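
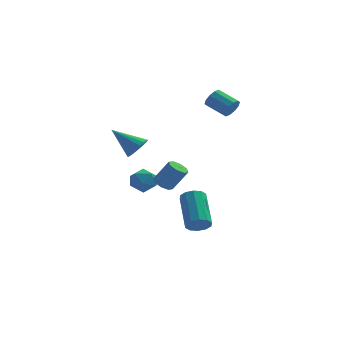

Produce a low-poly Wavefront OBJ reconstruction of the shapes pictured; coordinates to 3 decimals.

v -2.524 -2.346 1.936
v -2.206 -2.675 2.452
v -3.796 -1.994 2.944
v -2.104 -2.387 2.481
v -2.084 -2.091 2.403
v -2.152 -1.845 2.231
v -2.294 -1.699 2.002
v -2.481 -1.68 1.759
v -2.677 -1.793 1.551
v -2.842 -2.016 1.42
v -2.945 -2.304 1.391
v -2.964 -2.6 1.47
v -2.897 -2.846 1.641
v -2.755 -2.993 1.871
v -2.568 -3.011 2.113
v -2.372 -2.898 2.321
v -2.782 1.672 -0.917
v -2.129 1.698 -1.377
v -3.331 0.842 -1.743
v -2.678 0.868 -2.203
v -2.647 0.518 -1.485
v -2.308 1.031 -0.975
v -3.152 1.509 -2.145
v -2.813 2.022 -1.635
v -2.358 1.598 -2.136
v -2.046 0.986 -1.729
v -3.414 1.554 -1.391
v -3.102 0.942 -0.984
v 1.44 2.988 2.831
v 1.8 3.336 3.163
v 0.8 3.859 3.7
v 0.44 3.512 3.369
v 1.725 3.516 2.847
v 0.725 4.039 3.385
v 1.541 3.495 2.526
v 0.541 4.018 3.063
v 1.319 3.28 2.321
v 0.319 3.803 2.859
v 1.143 2.954 2.311
v 0.143 3.477 2.849
v 1.08 2.641 2.5
v 0.08 3.164 3.037
v 1.155 2.461 2.815
v 0.155 2.984 3.353
v 1.339 2.482 3.137
v 0.339 3.005 3.674
v 1.561 2.697 3.341
v 0.561 3.22 3.879
v 1.737 3.023 3.351
v 0.737 3.546 3.889
v -1.241 -3.426 0.127
v -0.899 -3.07 -0.093
v -0.178 -3.078 1.013
v -0.519 -3.434 1.233
v -1.209 -2.887 0.111
v -0.488 -2.895 1.216
v -1.537 -3.02 0.324
v -0.816 -3.028 1.429
v -1.692 -3.39 0.422
v -0.97 -3.398 1.527
v -1.582 -3.782 0.347
v -0.861 -3.79 1.453
v -1.272 -3.965 0.144
v -0.551 -3.973 1.249
v -0.944 -3.832 -0.069
v -0.223 -3.84 1.036
v -0.79 -3.462 -0.167
v -0.068 -3.47 0.938
v 0.177 -0.898 -3.546
v 0.811 -0.869 -3.362
v 0.376 0.787 -2.13
v -0.257 0.758 -2.314
v 0.765 -0.635 -3.693
v 0.33 1.022 -2.46
v 0.495 -0.502 -3.968
v 0.06 1.155 -2.735
v 0.103 -0.52 -4.082
v -0.332 1.137 -2.849
v -0.26 -0.682 -3.991
v -0.695 0.974 -2.759
v -0.456 -0.927 -3.73
v -0.891 0.729 -2.498
v -0.41 -1.162 -3.4
v -0.845 0.495 -2.167
v -0.14 -1.295 -3.125
v -0.575 0.362 -1.892
v 0.252 -1.277 -3.011
v -0.183 0.38 -1.778
v 0.615 -1.114 -3.101
v 0.18 0.542 -1.869
f 2 1 4
f 2 4 3
f 4 1 5
f 4 5 3
f 5 1 6
f 5 6 3
f 6 1 7
f 6 7 3
f 7 1 8
f 7 8 3
f 8 1 9
f 8 9 3
f 9 1 10
f 9 10 3
f 10 1 11
f 10 11 3
f 11 1 12
f 11 12 3
f 12 1 13
f 12 13 3
f 13 1 14
f 13 14 3
f 14 1 15
f 14 15 3
f 15 1 16
f 15 16 3
f 16 1 2
f 16 2 3
f 17 28 22
f 17 22 18
f 17 18 24
f 17 24 27
f 17 27 28
f 18 22 26
f 22 28 21
f 28 27 19
f 27 24 23
f 24 18 25
f 20 26 21
f 20 21 19
f 20 19 23
f 20 23 25
f 20 25 26
f 21 26 22
f 19 21 28
f 23 19 27
f 25 23 24
f 26 25 18
f 30 29 33
f 30 33 31
f 31 33 34
f 31 34 32
f 33 29 35
f 33 35 34
f 34 35 36
f 34 36 32
f 35 29 37
f 35 37 36
f 36 37 38
f 36 38 32
f 37 29 39
f 37 39 38
f 38 39 40
f 38 40 32
f 39 29 41
f 39 41 40
f 40 41 42
f 40 42 32
f 41 29 43
f 41 43 42
f 42 43 44
f 42 44 32
f 43 29 45
f 43 45 44
f 44 45 46
f 44 46 32
f 45 29 47
f 45 47 46
f 46 47 48
f 46 48 32
f 47 29 49
f 47 49 48
f 48 49 50
f 48 50 32
f 49 29 30
f 49 30 50
f 50 30 31
f 50 31 32
f 52 51 55
f 52 55 53
f 53 55 56
f 53 56 54
f 55 51 57
f 55 57 56
f 56 57 58
f 56 58 54
f 57 51 59
f 57 59 58
f 58 59 60
f 58 60 54
f 59 51 61
f 59 61 60
f 60 61 62
f 60 62 54
f 61 51 63
f 61 63 62
f 62 63 64
f 62 64 54
f 63 51 65
f 63 65 64
f 64 65 66
f 64 66 54
f 65 51 67
f 65 67 66
f 66 67 68
f 66 68 54
f 67 51 52
f 67 52 68
f 68 52 53
f 68 53 54
f 70 69 73
f 70 73 71
f 71 73 74
f 71 74 72
f 73 69 75
f 73 75 74
f 74 75 76
f 74 76 72
f 75 69 77
f 75 77 76
f 76 77 78
f 76 78 72
f 77 69 79
f 77 79 78
f 78 79 80
f 78 80 72
f 79 69 81
f 79 81 80
f 80 81 82
f 80 82 72
f 81 69 83
f 81 83 82
f 82 83 84
f 82 84 72
f 83 69 85
f 83 85 84
f 84 85 86
f 84 86 72
f 85 69 87
f 85 87 86
f 86 87 88
f 86 88 72
f 87 69 89
f 87 89 88
f 88 89 90
f 88 90 72
f 89 69 70
f 89 70 90
f 90 70 71
f 90 71 72



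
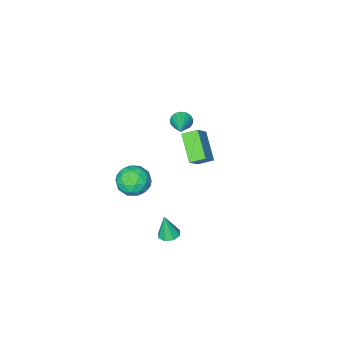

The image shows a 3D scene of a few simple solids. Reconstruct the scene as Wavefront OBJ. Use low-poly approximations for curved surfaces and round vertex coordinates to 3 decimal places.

v 1.726 3.565 -0.028
v 2.209 3.886 -0.031
v 1.874 3.355 1.328
v 1.845 4.128 0.046
v 1.411 4.04 0.08
v 1.162 3.674 0.05
v 1.243 3.244 -0.025
v 1.608 3.002 -0.102
v 2.041 3.09 -0.136
v 2.29 3.456 -0.106
v 0.741 -0.422 -0.402
v 1.452 -1.111 -0.539
v -0.372 -1.589 -0.301
v 0.339 -2.278 -0.438
v 0.311 -1.751 0.41
v 0.998 -1.029 0.348
v 0.082 -1.671 -1.188
v 0.769 -0.949 -1.25
v 1.044 -1.882 -1.024
v 1.185 -1.932 -0.037
v -0.105 -0.768 -0.803
v 0.036 -0.818 0.184
v 1.194 -0.664 -0.479
v -0.114 -2.036 -0.361
v -0.131 -1.726 0.138
v 0.287 -2.131 0.057
v 0.928 -0.616 0.042
v 1.345 -1.021 -0.038
v 0.675 -1.397 0.519
v -0.265 -1.679 -0.802
v 0.152 -2.084 -0.882
v 0.793 -0.569 -0.897
v 1.211 -0.974 -0.978
v 0.405 -1.303 -1.359
v 1.372 -1.522 -0.845
v 0.718 -2.209 -0.786
v 0.567 -1.851 -1.226
v 0.971 -1.427 -1.263
v 1.455 -1.551 -0.264
v 0.801 -2.238 -0.205
v 0.785 -1.928 0.293
v 1.189 -1.504 0.257
v 1.216 -2.005 -0.55
v 0.279 -0.462 -0.635
v -0.375 -1.149 -0.576
v -0.109 -1.196 -1.097
v 0.295 -0.772 -1.133
v 0.362 -0.491 -0.054
v -0.292 -1.178 0.005
v 0.109 -1.273 0.423
v 0.513 -0.849 0.386
v -0.136 -0.695 -0.29
v -4.374 -4.042 -0.166
v -3.967 -4.126 -0.64
v -3.366 -2.718 0.466
v -4.163 -3.924 -0.748
v -4.408 -3.75 -0.723
v -4.645 -3.643 -0.57
v -4.82 -3.627 -0.325
v -4.892 -3.706 -0.043
v -4.846 -3.863 0.21
v -4.691 -4.06 0.378
v -4.464 -4.253 0.421
v -4.216 -4.398 0.329
v -4.004 -4.462 0.124
v -3.877 -4.429 -0.147
v -3.863 -4.308 -0.423
v -3.661 -0.832 1.792
v -2.854 -0.46 2.7
v -3.162 0.567 0.775
v -2.355 0.939 1.683
v -3.005 -1.339 1.417
v -2.198 -0.967 2.325
v -2.506 0.06 0.4
v -1.699 0.432 1.308
f 2 1 4
f 2 4 3
f 4 1 5
f 4 5 3
f 5 1 6
f 5 6 3
f 6 1 7
f 6 7 3
f 7 1 8
f 7 8 3
f 8 1 9
f 8 9 3
f 9 1 10
f 9 10 3
f 10 1 2
f 10 2 3
f 11 48 27
f 48 22 51
f 27 51 16
f 48 51 27
f 11 27 23
f 27 16 28
f 23 28 12
f 27 28 23
f 11 23 32
f 23 12 33
f 32 33 18
f 23 33 32
f 11 32 44
f 32 18 47
f 44 47 21
f 32 47 44
f 11 44 48
f 44 21 52
f 48 52 22
f 44 52 48
f 12 28 39
f 28 16 42
f 39 42 20
f 28 42 39
f 16 51 29
f 51 22 50
f 29 50 15
f 51 50 29
f 22 52 49
f 52 21 45
f 49 45 13
f 52 45 49
f 21 47 46
f 47 18 34
f 46 34 17
f 47 34 46
f 18 33 38
f 33 12 35
f 38 35 19
f 33 35 38
f 14 40 26
f 40 20 41
f 26 41 15
f 40 41 26
f 14 26 24
f 26 15 25
f 24 25 13
f 26 25 24
f 14 24 31
f 24 13 30
f 31 30 17
f 24 30 31
f 14 31 36
f 31 17 37
f 36 37 19
f 31 37 36
f 14 36 40
f 36 19 43
f 40 43 20
f 36 43 40
f 15 41 29
f 41 20 42
f 29 42 16
f 41 42 29
f 13 25 49
f 25 15 50
f 49 50 22
f 25 50 49
f 17 30 46
f 30 13 45
f 46 45 21
f 30 45 46
f 19 37 38
f 37 17 34
f 38 34 18
f 37 34 38
f 20 43 39
f 43 19 35
f 39 35 12
f 43 35 39
f 54 53 56
f 54 56 55
f 56 53 57
f 56 57 55
f 57 53 58
f 57 58 55
f 58 53 59
f 58 59 55
f 59 53 60
f 59 60 55
f 60 53 61
f 60 61 55
f 61 53 62
f 61 62 55
f 62 53 63
f 62 63 55
f 63 53 64
f 63 64 55
f 64 53 65
f 64 65 55
f 65 53 66
f 65 66 55
f 66 53 67
f 66 67 55
f 67 53 54
f 67 54 55
f 69 71 68
f 72 69 68
f 68 71 70
f 70 72 68
f 69 75 71
f 73 69 72
f 73 75 69
f 71 75 70
f 74 72 70
f 70 75 74
f 74 73 72
f 75 73 74



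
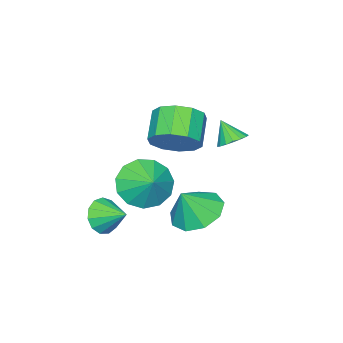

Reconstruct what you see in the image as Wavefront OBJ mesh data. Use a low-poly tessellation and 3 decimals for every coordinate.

v -3.633 0.544 -0.196
v -3.2 0.893 0.079
v -3.687 -0.044 0.636
v -3.455 1.024 0.154
v -3.751 1.044 0.149
v -4.02 0.951 0.065
v -4.2 0.764 -0.078
v -4.25 0.526 -0.249
v -4.159 0.293 -0.408
v -3.947 0.117 -0.518
v -3.663 0.038 -0.554
v -3.372 0.076 -0.509
v -3.141 0.221 -0.392
v -3.022 0.439 -0.23
v -3.044 0.682 -0.06
v -1.34 -0.265 0.484
v -0.645 -0.577 1.084
v -1.585 -1.108 1.896
v -2.28 -0.795 1.296
v -0.806 -0.027 1.258
v -1.746 -0.558 2.07
v -1.171 0.433 1.137
v -2.111 -0.098 1.948
v -1.601 0.626 0.766
v -2.54 0.096 1.577
v -1.931 0.479 0.287
v -2.87 -0.051 1.099
v -2.035 0.048 -0.116
v -2.975 -0.483 0.696
v -1.874 -0.502 -0.29
v -2.814 -1.033 0.522
v -1.509 -0.962 -0.168
v -2.449 -1.493 0.643
v -1.08 -1.156 0.203
v -2.019 -1.686 1.014
v -0.75 -1.009 0.681
v -1.689 -1.539 1.493
v -0.005 -0.54 -1.027
v 0.872 -0.594 -1.637
v 0.425 0.2 -0.473
v 0.51 -0.188 -1.897
v -0.016 0.106 -1.88
v -0.539 0.195 -1.593
v -0.892 0.051 -1.127
v -0.964 -0.281 -0.628
v -0.732 -0.695 -0.257
v -0.269 -1.059 -0.13
v 0.278 -1.259 -0.288
v 0.734 -1.231 -0.681
v 0.956 -0.983 -1.183
v 0.441 -2.049 -3.073
v 0.969 -1.782 -3.61
v 0.399 -1.031 -2.607
v 0.561 -1.716 -3.79
v 0.115 -1.756 -3.742
v -0.228 -1.889 -3.482
v -0.359 -2.073 -3.091
v -0.236 -2.249 -2.695
v 0.102 -2.362 -2.419
v 0.548 -2.375 -2.35
v 0.959 -2.285 -2.511
v 1.206 -2.12 -2.85
v 1.21 -1.932 -3.26
v -1.454 0.621 -2.72
v -0.527 0.84 -3.187
v -0.826 0.399 -1.58
v -0.815 1.446 -2.91
v -1.401 1.665 -2.545
v -2.012 1.397 -2.261
v -2.362 0.765 -2.192
v -2.286 0.066 -2.37
v -1.821 -0.373 -2.712
v -1.184 -0.347 -3.057
v -0.673 0.132 -3.245
f 2 1 4
f 2 4 3
f 4 1 5
f 4 5 3
f 5 1 6
f 5 6 3
f 6 1 7
f 6 7 3
f 7 1 8
f 7 8 3
f 8 1 9
f 8 9 3
f 9 1 10
f 9 10 3
f 10 1 11
f 10 11 3
f 11 1 12
f 11 12 3
f 12 1 13
f 12 13 3
f 13 1 14
f 13 14 3
f 14 1 15
f 14 15 3
f 15 1 2
f 15 2 3
f 17 16 20
f 17 20 18
f 18 20 21
f 18 21 19
f 20 16 22
f 20 22 21
f 21 22 23
f 21 23 19
f 22 16 24
f 22 24 23
f 23 24 25
f 23 25 19
f 24 16 26
f 24 26 25
f 25 26 27
f 25 27 19
f 26 16 28
f 26 28 27
f 27 28 29
f 27 29 19
f 28 16 30
f 28 30 29
f 29 30 31
f 29 31 19
f 30 16 32
f 30 32 31
f 31 32 33
f 31 33 19
f 32 16 34
f 32 34 33
f 33 34 35
f 33 35 19
f 34 16 36
f 34 36 35
f 35 36 37
f 35 37 19
f 36 16 17
f 36 17 37
f 37 17 18
f 37 18 19
f 39 38 41
f 39 41 40
f 41 38 42
f 41 42 40
f 42 38 43
f 42 43 40
f 43 38 44
f 43 44 40
f 44 38 45
f 44 45 40
f 45 38 46
f 45 46 40
f 46 38 47
f 46 47 40
f 47 38 48
f 47 48 40
f 48 38 49
f 48 49 40
f 49 38 50
f 49 50 40
f 50 38 39
f 50 39 40
f 52 51 54
f 52 54 53
f 54 51 55
f 54 55 53
f 55 51 56
f 55 56 53
f 56 51 57
f 56 57 53
f 57 51 58
f 57 58 53
f 58 51 59
f 58 59 53
f 59 51 60
f 59 60 53
f 60 51 61
f 60 61 53
f 61 51 62
f 61 62 53
f 62 51 63
f 62 63 53
f 63 51 52
f 63 52 53
f 65 64 67
f 65 67 66
f 67 64 68
f 67 68 66
f 68 64 69
f 68 69 66
f 69 64 70
f 69 70 66
f 70 64 71
f 70 71 66
f 71 64 72
f 71 72 66
f 72 64 73
f 72 73 66
f 73 64 74
f 73 74 66
f 74 64 65
f 74 65 66



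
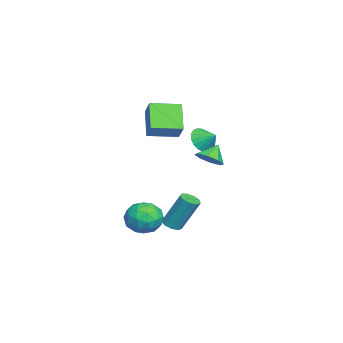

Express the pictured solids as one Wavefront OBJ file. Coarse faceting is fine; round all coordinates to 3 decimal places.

v 3.344 2.473 1.467
v 4.016 2.468 1.954
v 2.736 2.887 2.313
v 3.949 3.015 1.638
v 3.527 3.245 1.222
v 2.998 3.023 0.95
v 2.671 2.479 0.981
v 2.739 1.932 1.297
v 3.161 1.702 1.713
v 3.69 1.924 1.985
v 2.994 0.492 -3.459
v 3.589 0.551 -3.511
v 3.661 1.546 -1.573
v 3.066 1.488 -1.521
v 3.401 0.878 -3.672
v 3.473 1.873 -1.734
v 3.023 1.025 -3.734
v 3.095 2.02 -1.795
v 2.631 0.923 -3.667
v 2.703 1.918 -1.728
v 2.409 0.619 -3.502
v 2.481 1.614 -1.564
v 2.461 0.256 -3.318
v 2.533 1.251 -1.38
v 2.762 0.004 -3.2
v 2.834 0.999 -1.261
v 3.172 -0.02 -3.203
v 3.244 0.975 -1.264
v 3.498 0.196 -3.326
v 3.57 1.191 -1.388
v 2.754 -0.85 2.778
v 1.494 -1.087 4.084
v 2.27 0.782 2.608
v 1.011 0.544 3.915
v 3.609 -0.504 3.665
v 2.35 -0.742 4.972
v 3.126 1.127 3.496
v 1.866 0.89 4.802
v 1.259 1.93 2.049
v 1.598 2.269 1.323
v 1.681 2.67 2.591
v 1.255 2.447 1.348
v 0.912 2.522 1.513
v 0.638 2.48 1.783
v 0.487 2.329 2.106
v 0.489 2.099 2.418
v 0.643 1.836 2.656
v 0.919 1.591 2.775
v 1.263 1.414 2.749
v 1.605 1.339 2.584
v 1.879 1.381 2.314
v 2.03 1.532 1.991
v 2.028 1.762 1.679
v 1.874 2.025 1.441
v 3.331 -0.13 -3.076
v 4.39 -0.231 -3.408
v 3.59 -1.429 -1.852
v 4.649 -1.53 -2.184
v 4.319 -0.611 -1.646
v 4.158 0.192 -2.403
v 3.822 -1.852 -2.857
v 3.661 -1.049 -3.614
v 4.693 -1.295 -3.272
v 5.001 -0.528 -2.524
v 2.979 -1.132 -2.736
v 3.287 -0.365 -1.988
v 3.838 -0.067 -3.35
v 4.142 -1.593 -1.91
v 3.948 -1.053 -1.595
v 4.571 -1.112 -1.789
v 3.701 0.182 -2.759
v 4.324 0.122 -2.954
v 4.282 -0.101 -1.918
v 3.656 -1.782 -2.306
v 4.279 -1.842 -2.501
v 3.409 -0.548 -3.471
v 4.032 -0.607 -3.665
v 3.698 -1.559 -3.342
v 4.639 -0.751 -3.465
v 4.791 -1.515 -2.745
v 4.304 -1.704 -3.141
v 4.21 -1.232 -3.586
v 4.819 -0.301 -3.025
v 4.972 -1.064 -2.305
v 4.777 -0.524 -1.99
v 4.683 -0.052 -2.434
v 4.997 -0.926 -2.945
v 3.008 -0.596 -2.955
v 3.161 -1.359 -2.235
v 3.297 -1.608 -2.826
v 3.203 -1.136 -3.27
v 3.189 -0.145 -2.515
v 3.341 -0.909 -1.795
v 3.77 -0.428 -1.674
v 3.676 0.044 -2.119
v 2.983 -0.734 -2.315
f 2 1 4
f 2 4 3
f 4 1 5
f 4 5 3
f 5 1 6
f 5 6 3
f 6 1 7
f 6 7 3
f 7 1 8
f 7 8 3
f 8 1 9
f 8 9 3
f 9 1 10
f 9 10 3
f 10 1 2
f 10 2 3
f 12 11 15
f 12 15 13
f 13 15 16
f 13 16 14
f 15 11 17
f 15 17 16
f 16 17 18
f 16 18 14
f 17 11 19
f 17 19 18
f 18 19 20
f 18 20 14
f 19 11 21
f 19 21 20
f 20 21 22
f 20 22 14
f 21 11 23
f 21 23 22
f 22 23 24
f 22 24 14
f 23 11 25
f 23 25 24
f 24 25 26
f 24 26 14
f 25 11 27
f 25 27 26
f 26 27 28
f 26 28 14
f 27 11 29
f 27 29 28
f 28 29 30
f 28 30 14
f 29 11 12
f 29 12 30
f 30 12 13
f 30 13 14
f 32 34 31
f 35 32 31
f 31 34 33
f 33 35 31
f 32 38 34
f 36 32 35
f 36 38 32
f 34 38 33
f 37 35 33
f 33 38 37
f 37 36 35
f 38 36 37
f 40 39 42
f 40 42 41
f 42 39 43
f 42 43 41
f 43 39 44
f 43 44 41
f 44 39 45
f 44 45 41
f 45 39 46
f 45 46 41
f 46 39 47
f 46 47 41
f 47 39 48
f 47 48 41
f 48 39 49
f 48 49 41
f 49 39 50
f 49 50 41
f 50 39 51
f 50 51 41
f 51 39 52
f 51 52 41
f 52 39 53
f 52 53 41
f 53 39 54
f 53 54 41
f 54 39 40
f 54 40 41
f 55 92 71
f 92 66 95
f 71 95 60
f 92 95 71
f 55 71 67
f 71 60 72
f 67 72 56
f 71 72 67
f 55 67 76
f 67 56 77
f 76 77 62
f 67 77 76
f 55 76 88
f 76 62 91
f 88 91 65
f 76 91 88
f 55 88 92
f 88 65 96
f 92 96 66
f 88 96 92
f 56 72 83
f 72 60 86
f 83 86 64
f 72 86 83
f 60 95 73
f 95 66 94
f 73 94 59
f 95 94 73
f 66 96 93
f 96 65 89
f 93 89 57
f 96 89 93
f 65 91 90
f 91 62 78
f 90 78 61
f 91 78 90
f 62 77 82
f 77 56 79
f 82 79 63
f 77 79 82
f 58 84 70
f 84 64 85
f 70 85 59
f 84 85 70
f 58 70 68
f 70 59 69
f 68 69 57
f 70 69 68
f 58 68 75
f 68 57 74
f 75 74 61
f 68 74 75
f 58 75 80
f 75 61 81
f 80 81 63
f 75 81 80
f 58 80 84
f 80 63 87
f 84 87 64
f 80 87 84
f 59 85 73
f 85 64 86
f 73 86 60
f 85 86 73
f 57 69 93
f 69 59 94
f 93 94 66
f 69 94 93
f 61 74 90
f 74 57 89
f 90 89 65
f 74 89 90
f 63 81 82
f 81 61 78
f 82 78 62
f 81 78 82
f 64 87 83
f 87 63 79
f 83 79 56
f 87 79 83



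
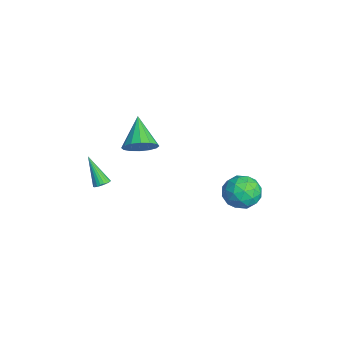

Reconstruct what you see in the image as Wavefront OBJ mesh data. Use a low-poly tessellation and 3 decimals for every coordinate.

v -1.901 -1.228 1.381
v -1.348 -0.798 2.068
v -3.519 -1.092 2.599
v -1.528 -0.417 1.786
v -1.808 -0.252 1.396
v -2.112 -0.349 1.002
v -2.36 -0.682 0.71
v -2.485 -1.16 0.597
v -2.453 -1.657 0.695
v -2.273 -2.039 0.976
v -1.993 -2.203 1.366
v -1.689 -2.106 1.76
v -1.441 -1.774 2.053
v -1.317 -1.295 2.165
v -2.469 -3.199 -1.762
v -2.152 -2.927 -1.488
v -3.351 -3.781 -0.158
v -2.305 -2.791 -1.523
v -2.487 -2.726 -1.6
v -2.666 -2.743 -1.704
v -2.811 -2.838 -1.819
v -2.897 -2.996 -1.923
v -2.909 -3.189 -2
v -2.845 -3.384 -2.035
v -2.716 -3.546 -2.023
v -2.544 -3.649 -1.966
v -2.36 -3.673 -1.874
v -2.194 -3.616 -1.762
v -2.076 -3.487 -1.65
v -2.026 -3.307 -1.557
v -2.053 -3.109 -1.5
v -1.192 4.459 -2.38
v -0.16 4.844 -2.148
v -0.8 2.896 -1.532
v 0.232 3.281 -1.3
v -0.665 3.735 -0.795
v -0.907 4.701 -1.319
v -0.053 3.039 -2.361
v -0.295 4.005 -2.885
v 0.544 3.966 -2.136
v 0.165 4.396 -1.168
v -1.125 3.344 -2.512
v -1.504 3.774 -1.544
v -0.71 4.788 -2.338
v -0.25 2.952 -1.342
v -0.777 3.218 -1.045
v -0.171 3.445 -0.908
v -1.149 4.705 -1.851
v -0.543 4.931 -1.714
v -0.84 4.279 -0.919
v -0.417 2.809 -1.966
v 0.189 3.035 -1.829
v -0.789 4.295 -2.772
v -0.183 4.522 -2.635
v -0.12 3.461 -2.761
v 0.31 4.499 -2.195
v 0.54 3.58 -1.697
v 0.373 3.438 -2.32
v 0.231 4.006 -2.628
v 0.087 4.752 -1.626
v 0.317 3.833 -1.128
v -0.21 4.1 -0.831
v -0.352 4.668 -1.139
v 0.501 4.236 -1.619
v -1.277 3.907 -2.552
v -1.047 2.988 -2.054
v -0.608 3.072 -2.541
v -0.75 3.64 -2.849
v -1.5 4.16 -1.983
v -1.27 3.241 -1.485
v -1.191 3.734 -1.052
v -1.333 4.302 -1.36
v -1.461 3.504 -2.061
f 2 1 4
f 2 4 3
f 4 1 5
f 4 5 3
f 5 1 6
f 5 6 3
f 6 1 7
f 6 7 3
f 7 1 8
f 7 8 3
f 8 1 9
f 8 9 3
f 9 1 10
f 9 10 3
f 10 1 11
f 10 11 3
f 11 1 12
f 11 12 3
f 12 1 13
f 12 13 3
f 13 1 14
f 13 14 3
f 14 1 2
f 14 2 3
f 16 15 18
f 16 18 17
f 18 15 19
f 18 19 17
f 19 15 20
f 19 20 17
f 20 15 21
f 20 21 17
f 21 15 22
f 21 22 17
f 22 15 23
f 22 23 17
f 23 15 24
f 23 24 17
f 24 15 25
f 24 25 17
f 25 15 26
f 25 26 17
f 26 15 27
f 26 27 17
f 27 15 28
f 27 28 17
f 28 15 29
f 28 29 17
f 29 15 30
f 29 30 17
f 30 15 31
f 30 31 17
f 31 15 16
f 31 16 17
f 32 69 48
f 69 43 72
f 48 72 37
f 69 72 48
f 32 48 44
f 48 37 49
f 44 49 33
f 48 49 44
f 32 44 53
f 44 33 54
f 53 54 39
f 44 54 53
f 32 53 65
f 53 39 68
f 65 68 42
f 53 68 65
f 32 65 69
f 65 42 73
f 69 73 43
f 65 73 69
f 33 49 60
f 49 37 63
f 60 63 41
f 49 63 60
f 37 72 50
f 72 43 71
f 50 71 36
f 72 71 50
f 43 73 70
f 73 42 66
f 70 66 34
f 73 66 70
f 42 68 67
f 68 39 55
f 67 55 38
f 68 55 67
f 39 54 59
f 54 33 56
f 59 56 40
f 54 56 59
f 35 61 47
f 61 41 62
f 47 62 36
f 61 62 47
f 35 47 45
f 47 36 46
f 45 46 34
f 47 46 45
f 35 45 52
f 45 34 51
f 52 51 38
f 45 51 52
f 35 52 57
f 52 38 58
f 57 58 40
f 52 58 57
f 35 57 61
f 57 40 64
f 61 64 41
f 57 64 61
f 36 62 50
f 62 41 63
f 50 63 37
f 62 63 50
f 34 46 70
f 46 36 71
f 70 71 43
f 46 71 70
f 38 51 67
f 51 34 66
f 67 66 42
f 51 66 67
f 40 58 59
f 58 38 55
f 59 55 39
f 58 55 59
f 41 64 60
f 64 40 56
f 60 56 33
f 64 56 60



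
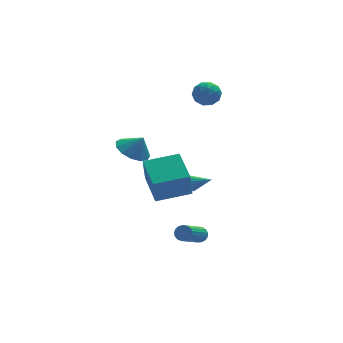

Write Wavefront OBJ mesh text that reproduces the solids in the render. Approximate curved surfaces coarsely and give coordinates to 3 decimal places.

v -0.312 0.888 -2.257
v -0.086 1.095 -2.701
v 0.712 0.532 -1.903
v -0.075 1.268 -2.559
v -0.105 1.375 -2.364
v -0.171 1.398 -2.15
v -0.261 1.333 -1.955
v -0.36 1.191 -1.812
v -0.45 0.996 -1.746
v -0.517 0.783 -1.768
v -0.548 0.588 -1.875
v -0.538 0.445 -2.047
v -0.489 0.378 -2.256
v -0.41 0.4 -2.465
v -0.313 0.506 -2.638
v -0.217 0.678 -2.745
v -0.136 0.886 -2.767
v 0.841 2.617 3.56
v 1.26 2.432 4.266
v 0.3 1.368 3.554
v 0.719 1.183 4.26
v 0.088 1.739 4.279
v 0.422 2.511 4.282
v 1.138 1.289 3.538
v 1.472 2.061 3.541
v 1.443 1.611 4.252
v 0.795 1.89 4.71
v 0.765 1.91 3.11
v 0.117 2.189 3.568
v 1.098 2.634 3.913
v 0.462 1.166 3.907
v 0.092 1.493 3.918
v 0.338 1.384 4.332
v 0.605 2.681 3.923
v 0.852 2.572 4.338
v 0.163 2.165 4.346
v 0.708 1.228 3.482
v 0.955 1.119 3.897
v 1.222 2.416 3.488
v 1.468 2.307 3.902
v 1.397 1.635 3.474
v 1.452 2.043 4.32
v 1.134 1.309 4.317
v 1.38 1.371 3.892
v 1.576 1.825 3.894
v 1.071 2.207 4.589
v 0.753 1.473 4.586
v 0.382 1.799 4.597
v 0.579 2.253 4.599
v 1.179 1.724 4.581
v 0.807 2.327 3.234
v 0.489 1.593 3.231
v 0.981 1.547 3.221
v 1.178 2.001 3.223
v 0.426 2.491 3.503
v 0.108 1.757 3.5
v -0.016 1.975 3.926
v 0.18 2.429 3.928
v 0.381 2.076 3.239
v -3.985 -1.431 2.145
v -3.111 -1.543 1.651
v -3.475 -1.649 3.095
v -3.145 -0.993 1.795
v -3.445 -0.583 2.05
v -3.917 -0.442 2.335
v -4.41 -0.615 2.56
v -4.768 -1.047 2.653
v -4.878 -1.601 2.585
v -4.704 -2.102 2.377
v -4.301 -2.389 2.095
v -3.798 -2.372 1.829
v -3.354 -2.057 1.664
v -2.645 -0.704 -2.328
v -2.891 -1.221 -0.706
v -2.727 1.271 -1.711
v -2.973 0.754 -0.089
v -0.667 -0.714 -2.031
v -0.913 -1.231 -0.409
v -0.749 1.261 -1.414
v -0.995 0.744 0.208
v -0.981 -3.322 -3.502
v -0.749 -3.169 -3.087
v -1.907 -4.465 -1.962
v -2.139 -4.618 -2.378
v -0.935 -3.02 -3.107
v -2.093 -4.315 -1.982
v -1.131 -2.94 -3.217
v -2.29 -4.236 -2.093
v -1.293 -2.948 -3.393
v -2.452 -4.243 -2.268
v -1.384 -3.041 -3.594
v -2.542 -4.337 -2.469
v -1.382 -3.199 -3.774
v -2.541 -4.494 -2.649
v -1.288 -3.385 -3.891
v -2.447 -4.681 -2.767
v -1.124 -3.557 -3.92
v -2.283 -4.852 -2.795
v -0.927 -3.675 -3.853
v -2.085 -4.97 -2.728
v -0.742 -3.712 -3.705
v -1.901 -5.007 -2.581
v -0.612 -3.66 -3.511
v -1.771 -4.955 -2.387
v -0.566 -3.531 -3.315
v -1.725 -4.826 -2.191
v -0.616 -3.353 -3.162
v -1.774 -4.649 -2.037
f 2 1 4
f 2 4 3
f 4 1 5
f 4 5 3
f 5 1 6
f 5 6 3
f 6 1 7
f 6 7 3
f 7 1 8
f 7 8 3
f 8 1 9
f 8 9 3
f 9 1 10
f 9 10 3
f 10 1 11
f 10 11 3
f 11 1 12
f 11 12 3
f 12 1 13
f 12 13 3
f 13 1 14
f 13 14 3
f 14 1 15
f 14 15 3
f 15 1 16
f 15 16 3
f 16 1 17
f 16 17 3
f 17 1 2
f 17 2 3
f 18 55 34
f 55 29 58
f 34 58 23
f 55 58 34
f 18 34 30
f 34 23 35
f 30 35 19
f 34 35 30
f 18 30 39
f 30 19 40
f 39 40 25
f 30 40 39
f 18 39 51
f 39 25 54
f 51 54 28
f 39 54 51
f 18 51 55
f 51 28 59
f 55 59 29
f 51 59 55
f 19 35 46
f 35 23 49
f 46 49 27
f 35 49 46
f 23 58 36
f 58 29 57
f 36 57 22
f 58 57 36
f 29 59 56
f 59 28 52
f 56 52 20
f 59 52 56
f 28 54 53
f 54 25 41
f 53 41 24
f 54 41 53
f 25 40 45
f 40 19 42
f 45 42 26
f 40 42 45
f 21 47 33
f 47 27 48
f 33 48 22
f 47 48 33
f 21 33 31
f 33 22 32
f 31 32 20
f 33 32 31
f 21 31 38
f 31 20 37
f 38 37 24
f 31 37 38
f 21 38 43
f 38 24 44
f 43 44 26
f 38 44 43
f 21 43 47
f 43 26 50
f 47 50 27
f 43 50 47
f 22 48 36
f 48 27 49
f 36 49 23
f 48 49 36
f 20 32 56
f 32 22 57
f 56 57 29
f 32 57 56
f 24 37 53
f 37 20 52
f 53 52 28
f 37 52 53
f 26 44 45
f 44 24 41
f 45 41 25
f 44 41 45
f 27 50 46
f 50 26 42
f 46 42 19
f 50 42 46
f 61 60 63
f 61 63 62
f 63 60 64
f 63 64 62
f 64 60 65
f 64 65 62
f 65 60 66
f 65 66 62
f 66 60 67
f 66 67 62
f 67 60 68
f 67 68 62
f 68 60 69
f 68 69 62
f 69 60 70
f 69 70 62
f 70 60 71
f 70 71 62
f 71 60 72
f 71 72 62
f 72 60 61
f 72 61 62
f 74 76 73
f 77 74 73
f 73 76 75
f 75 77 73
f 74 80 76
f 78 74 77
f 78 80 74
f 76 80 75
f 79 77 75
f 75 80 79
f 79 78 77
f 80 78 79
f 82 81 85
f 82 85 83
f 83 85 86
f 83 86 84
f 85 81 87
f 85 87 86
f 86 87 88
f 86 88 84
f 87 81 89
f 87 89 88
f 88 89 90
f 88 90 84
f 89 81 91
f 89 91 90
f 90 91 92
f 90 92 84
f 91 81 93
f 91 93 92
f 92 93 94
f 92 94 84
f 93 81 95
f 93 95 94
f 94 95 96
f 94 96 84
f 95 81 97
f 95 97 96
f 96 97 98
f 96 98 84
f 97 81 99
f 97 99 98
f 98 99 100
f 98 100 84
f 99 81 101
f 99 101 100
f 100 101 102
f 100 102 84
f 101 81 103
f 101 103 102
f 102 103 104
f 102 104 84
f 103 81 105
f 103 105 104
f 104 105 106
f 104 106 84
f 105 81 107
f 105 107 106
f 106 107 108
f 106 108 84
f 107 81 82
f 107 82 108
f 108 82 83
f 108 83 84



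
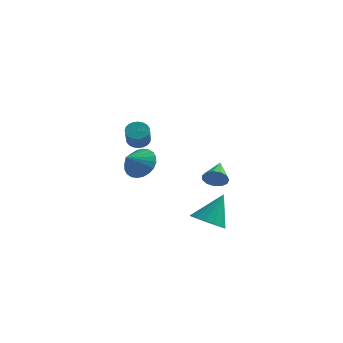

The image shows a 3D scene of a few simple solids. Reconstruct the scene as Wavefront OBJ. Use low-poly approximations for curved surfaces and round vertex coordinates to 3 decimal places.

v -1.821 2.093 -1.005
v -1.391 1.55 -1.565
v -2.119 1.227 -0.395
v -1.14 1.625 -1.336
v -0.993 1.77 -1.058
v -0.972 1.965 -0.771
v -1.08 2.179 -0.52
v -1.301 2.38 -0.342
v -1.601 2.537 -0.266
v -1.934 2.627 -0.302
v -2.25 2.635 -0.445
v -2.501 2.561 -0.674
v -2.649 2.415 -0.952
v -2.67 2.221 -1.239
v -2.562 2.006 -1.49
v -2.341 1.805 -1.667
v -2.041 1.648 -1.744
v -1.707 1.558 -1.708
v 3.539 -2.81 -1.842
v 4.318 -2.758 -2.095
v 3.921 -1.99 -0.498
v 4.128 -2.412 -2.252
v 3.78 -2.173 -2.299
v 3.368 -2.104 -2.224
v 3.002 -2.225 -2.046
v 2.78 -2.502 -1.814
v 2.761 -2.862 -1.59
v 2.951 -3.208 -1.433
v 3.298 -3.447 -1.386
v 3.711 -3.515 -1.461
v 4.077 -3.395 -1.638
v 4.299 -3.117 -1.87
v -1.458 1.157 0.839
v -1.202 1.562 1.109
v -0.906 0.829 1.93
v -1.162 0.423 1.661
v -1.399 1.575 1.192
v -1.103 0.842 2.013
v -1.606 1.524 1.221
v -1.31 0.791 2.042
v -1.79 1.418 1.192
v -1.494 0.684 2.013
v -1.923 1.271 1.109
v -1.627 0.538 1.931
v -1.986 1.107 0.986
v -1.69 0.374 1.807
v -1.968 0.951 0.84
v -1.672 0.218 1.661
v -1.873 0.826 0.694
v -1.577 0.093 1.515
v -1.714 0.751 0.57
v -1.418 0.018 1.391
v -1.517 0.738 0.487
v -1.221 0.005 1.308
v -1.31 0.789 0.458
v -1.014 0.056 1.279
v -1.126 0.896 0.487
v -0.83 0.162 1.308
v -0.993 1.042 0.569
v -0.697 0.309 1.391
v -0.93 1.206 0.693
v -0.634 0.473 1.514
v -0.948 1.362 0.839
v -0.652 0.629 1.66
v -1.043 1.487 0.985
v -0.747 0.754 1.806
v 1.635 2.574 -1.594
v 1.818 2.861 -2.113
v 1.385 3.726 -1.046
v 1.475 2.803 -2.148
v 1.183 2.673 -2.007
v 1.034 2.511 -1.736
v 1.076 2.37 -1.419
v 1.295 2.293 -1.158
v 1.622 2.305 -1.036
v 1.953 2.403 -1.091
v 2.183 2.555 -1.305
v 2.239 2.713 -1.612
v 2.103 2.827 -1.913
f 2 1 4
f 2 4 3
f 4 1 5
f 4 5 3
f 5 1 6
f 5 6 3
f 6 1 7
f 6 7 3
f 7 1 8
f 7 8 3
f 8 1 9
f 8 9 3
f 9 1 10
f 9 10 3
f 10 1 11
f 10 11 3
f 11 1 12
f 11 12 3
f 12 1 13
f 12 13 3
f 13 1 14
f 13 14 3
f 14 1 15
f 14 15 3
f 15 1 16
f 15 16 3
f 16 1 17
f 16 17 3
f 17 1 18
f 17 18 3
f 18 1 2
f 18 2 3
f 20 19 22
f 20 22 21
f 22 19 23
f 22 23 21
f 23 19 24
f 23 24 21
f 24 19 25
f 24 25 21
f 25 19 26
f 25 26 21
f 26 19 27
f 26 27 21
f 27 19 28
f 27 28 21
f 28 19 29
f 28 29 21
f 29 19 30
f 29 30 21
f 30 19 31
f 30 31 21
f 31 19 32
f 31 32 21
f 32 19 20
f 32 20 21
f 34 33 37
f 34 37 35
f 35 37 38
f 35 38 36
f 37 33 39
f 37 39 38
f 38 39 40
f 38 40 36
f 39 33 41
f 39 41 40
f 40 41 42
f 40 42 36
f 41 33 43
f 41 43 42
f 42 43 44
f 42 44 36
f 43 33 45
f 43 45 44
f 44 45 46
f 44 46 36
f 45 33 47
f 45 47 46
f 46 47 48
f 46 48 36
f 47 33 49
f 47 49 48
f 48 49 50
f 48 50 36
f 49 33 51
f 49 51 50
f 50 51 52
f 50 52 36
f 51 33 53
f 51 53 52
f 52 53 54
f 52 54 36
f 53 33 55
f 53 55 54
f 54 55 56
f 54 56 36
f 55 33 57
f 55 57 56
f 56 57 58
f 56 58 36
f 57 33 59
f 57 59 58
f 58 59 60
f 58 60 36
f 59 33 61
f 59 61 60
f 60 61 62
f 60 62 36
f 61 33 63
f 61 63 62
f 62 63 64
f 62 64 36
f 63 33 65
f 63 65 64
f 64 65 66
f 64 66 36
f 65 33 34
f 65 34 66
f 66 34 35
f 66 35 36
f 68 67 70
f 68 70 69
f 70 67 71
f 70 71 69
f 71 67 72
f 71 72 69
f 72 67 73
f 72 73 69
f 73 67 74
f 73 74 69
f 74 67 75
f 74 75 69
f 75 67 76
f 75 76 69
f 76 67 77
f 76 77 69
f 77 67 78
f 77 78 69
f 78 67 79
f 78 79 69
f 79 67 68
f 79 68 69



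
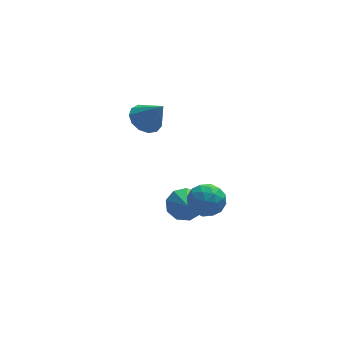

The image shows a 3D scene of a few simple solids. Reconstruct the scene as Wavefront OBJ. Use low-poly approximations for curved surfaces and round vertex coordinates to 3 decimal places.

v 3.308 -2.61 0.627
v 3.921 -2.619 1.334
v 3.219 -4.121 0.686
v 3.832 -4.13 1.393
v 2.972 -3.784 1.523
v 3.027 -2.851 1.487
v 4.113 -3.889 0.533
v 4.168 -2.956 0.497
v 4.418 -3.409 1.276
v 3.713 -3.344 1.888
v 3.427 -3.396 0.132
v 2.722 -3.331 0.744
v 3.622 -2.482 0.976
v 3.518 -4.258 1.044
v 3.012 -4.055 1.121
v 3.373 -4.06 1.537
v 3.097 -2.618 1.065
v 3.457 -2.623 1.481
v 2.899 -3.308 1.592
v 3.683 -4.117 0.539
v 4.043 -4.122 0.955
v 3.767 -2.68 0.483
v 4.128 -2.685 0.899
v 4.241 -3.432 0.428
v 4.275 -2.952 1.357
v 4.223 -3.84 1.392
v 4.388 -3.698 0.886
v 4.42 -3.15 0.865
v 3.86 -2.914 1.717
v 3.808 -3.801 1.751
v 3.303 -3.598 1.828
v 3.335 -3.05 1.806
v 4.153 -3.378 1.683
v 3.332 -2.939 0.269
v 3.28 -3.826 0.303
v 3.805 -3.69 0.214
v 3.837 -3.142 0.192
v 2.917 -2.9 0.628
v 2.865 -3.788 0.663
v 2.72 -3.59 1.155
v 2.752 -3.042 1.134
v 2.987 -3.362 0.337
v 1.995 2.607 2.278
v 2.406 2.009 1.746
v 2.705 1.933 3.582
v 2.719 2.407 1.781
v 2.801 2.868 1.975
v 2.628 3.246 2.264
v 2.254 3.422 2.558
v 1.798 3.339 2.763
v 1.404 3.023 2.814
v 1.199 2.575 2.695
v 1.246 2.137 2.443
v 1.531 1.849 2.139
v 1.963 1.801 1.879
v 2.987 -1.507 -0.783
v 3.882 -1.599 -0.761
v 2.813 -2.933 0.383
v 3.699 -1.213 -0.317
v 3.183 -0.966 -0.091
v 2.575 -0.971 -0.189
v 2.16 -1.227 -0.564
v 2.132 -1.614 -1.042
v 2.504 -1.951 -1.399
v 3.102 -2.08 -1.467
v 3.646 -1.941 -1.215
f 1 38 17
f 38 12 41
f 17 41 6
f 38 41 17
f 1 17 13
f 17 6 18
f 13 18 2
f 17 18 13
f 1 13 22
f 13 2 23
f 22 23 8
f 13 23 22
f 1 22 34
f 22 8 37
f 34 37 11
f 22 37 34
f 1 34 38
f 34 11 42
f 38 42 12
f 34 42 38
f 2 18 29
f 18 6 32
f 29 32 10
f 18 32 29
f 6 41 19
f 41 12 40
f 19 40 5
f 41 40 19
f 12 42 39
f 42 11 35
f 39 35 3
f 42 35 39
f 11 37 36
f 37 8 24
f 36 24 7
f 37 24 36
f 8 23 28
f 23 2 25
f 28 25 9
f 23 25 28
f 4 30 16
f 30 10 31
f 16 31 5
f 30 31 16
f 4 16 14
f 16 5 15
f 14 15 3
f 16 15 14
f 4 14 21
f 14 3 20
f 21 20 7
f 14 20 21
f 4 21 26
f 21 7 27
f 26 27 9
f 21 27 26
f 4 26 30
f 26 9 33
f 30 33 10
f 26 33 30
f 5 31 19
f 31 10 32
f 19 32 6
f 31 32 19
f 3 15 39
f 15 5 40
f 39 40 12
f 15 40 39
f 7 20 36
f 20 3 35
f 36 35 11
f 20 35 36
f 9 27 28
f 27 7 24
f 28 24 8
f 27 24 28
f 10 33 29
f 33 9 25
f 29 25 2
f 33 25 29
f 44 43 46
f 44 46 45
f 46 43 47
f 46 47 45
f 47 43 48
f 47 48 45
f 48 43 49
f 48 49 45
f 49 43 50
f 49 50 45
f 50 43 51
f 50 51 45
f 51 43 52
f 51 52 45
f 52 43 53
f 52 53 45
f 53 43 54
f 53 54 45
f 54 43 55
f 54 55 45
f 55 43 44
f 55 44 45
f 57 56 59
f 57 59 58
f 59 56 60
f 59 60 58
f 60 56 61
f 60 61 58
f 61 56 62
f 61 62 58
f 62 56 63
f 62 63 58
f 63 56 64
f 63 64 58
f 64 56 65
f 64 65 58
f 65 56 66
f 65 66 58
f 66 56 57
f 66 57 58



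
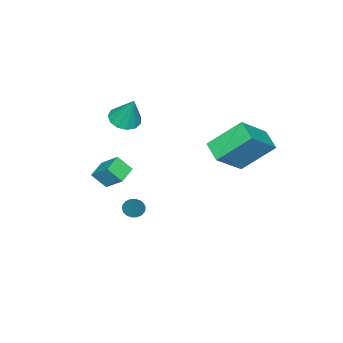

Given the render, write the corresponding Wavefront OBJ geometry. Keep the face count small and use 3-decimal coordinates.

v 1.101 -2.615 -3.697
v 1.47 -3.049 -3.681
v 1.739 -2.025 -2.463
v 1.59 -2.877 -3.825
v 1.613 -2.654 -3.944
v 1.535 -2.423 -4.013
v 1.37 -2.23 -4.02
v 1.152 -2.114 -3.964
v 0.924 -2.096 -3.854
v 0.731 -2.181 -3.713
v 0.611 -2.352 -3.569
v 0.588 -2.575 -3.451
v 0.667 -2.806 -3.381
v 0.831 -2.999 -3.374
v 1.049 -3.116 -3.431
v 1.277 -3.134 -3.541
v 2.086 -2.904 -0.754
v 2.324 -3.584 -0.032
v 2.218 -1.883 0.165
v 2.455 -2.563 0.887
v 3.045 -2.817 -0.987
v 3.282 -3.497 -0.265
v 3.176 -1.796 -0.068
v 3.414 -2.476 0.654
v -0.136 -3.92 1.575
v 0.448 -3.407 1.285
v 0.056 -3.24 3.165
v 0.041 -3.183 1.238
v -0.423 -3.192 1.298
v -0.795 -3.433 1.446
v -0.958 -3.829 1.635
v -0.86 -4.253 1.805
v -0.532 -4.572 1.902
v -0.078 -4.684 1.895
v 0.358 -4.553 1.787
v 0.637 -4.222 1.611
v 0.671 -3.794 1.424
v -2.851 2.312 1.389
v -1.263 1.901 2.84
v -2.238 3.233 0.979
v -0.65 2.822 2.43
v -1.87 1.018 -0.05
v -0.282 0.607 1.401
v -1.257 1.939 -0.46
v 0.331 1.528 0.991
f 2 1 4
f 2 4 3
f 4 1 5
f 4 5 3
f 5 1 6
f 5 6 3
f 6 1 7
f 6 7 3
f 7 1 8
f 7 8 3
f 8 1 9
f 8 9 3
f 9 1 10
f 9 10 3
f 10 1 11
f 10 11 3
f 11 1 12
f 11 12 3
f 12 1 13
f 12 13 3
f 13 1 14
f 13 14 3
f 14 1 15
f 14 15 3
f 15 1 16
f 15 16 3
f 16 1 2
f 16 2 3
f 18 20 17
f 21 18 17
f 17 20 19
f 19 21 17
f 18 24 20
f 22 18 21
f 22 24 18
f 20 24 19
f 23 21 19
f 19 24 23
f 23 22 21
f 24 22 23
f 26 25 28
f 26 28 27
f 28 25 29
f 28 29 27
f 29 25 30
f 29 30 27
f 30 25 31
f 30 31 27
f 31 25 32
f 31 32 27
f 32 25 33
f 32 33 27
f 33 25 34
f 33 34 27
f 34 25 35
f 34 35 27
f 35 25 36
f 35 36 27
f 36 25 37
f 36 37 27
f 37 25 26
f 37 26 27
f 39 41 38
f 42 39 38
f 38 41 40
f 40 42 38
f 39 45 41
f 43 39 42
f 43 45 39
f 41 45 40
f 44 42 40
f 40 45 44
f 44 43 42
f 45 43 44



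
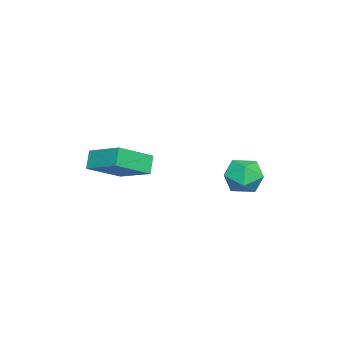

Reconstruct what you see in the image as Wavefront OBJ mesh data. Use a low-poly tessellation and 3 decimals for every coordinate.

v 0.679 1.479 -3.014
v 1.151 2.157 -2.398
v 2.089 1.283 -3.882
v 2.561 1.961 -3.266
v 2.283 1.039 -2.899
v 1.411 1.16 -2.363
v 1.829 2.28 -3.917
v 0.957 2.401 -3.381
v 1.862 2.652 -2.957
v 2.143 1.885 -2.328
v 1.097 1.555 -3.952
v 1.378 0.788 -3.323
v 2.61 -3.31 -2.306
v 3.888 -4.395 -1.412
v 3.436 -1.737 -1.579
v 4.714 -2.822 -0.685
v 3.206 -3.258 -3.095
v 4.484 -4.343 -2.201
v 4.032 -1.685 -2.368
v 5.31 -2.77 -1.474
f 1 12 6
f 1 6 2
f 1 2 8
f 1 8 11
f 1 11 12
f 2 6 10
f 6 12 5
f 12 11 3
f 11 8 7
f 8 2 9
f 4 10 5
f 4 5 3
f 4 3 7
f 4 7 9
f 4 9 10
f 5 10 6
f 3 5 12
f 7 3 11
f 9 7 8
f 10 9 2
f 14 16 13
f 17 14 13
f 13 16 15
f 15 17 13
f 14 20 16
f 18 14 17
f 18 20 14
f 16 20 15
f 19 17 15
f 15 20 19
f 19 18 17
f 20 18 19



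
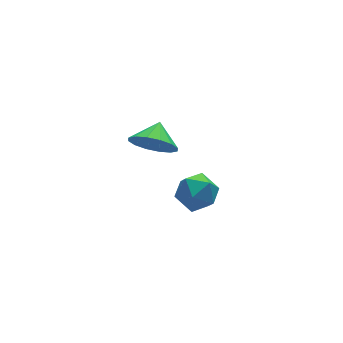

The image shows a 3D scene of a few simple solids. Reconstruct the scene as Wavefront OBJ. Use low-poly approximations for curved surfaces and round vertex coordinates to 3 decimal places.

v -2.547 -3.434 2.032
v -1.886 -3.562 1.335
v -1.913 -2.746 2.508
v -2.174 -3.184 1.173
v -2.563 -2.874 1.241
v -2.947 -2.713 1.521
v -3.224 -2.746 1.939
v -3.32 -2.963 2.381
v -3.209 -3.306 2.73
v -2.92 -3.684 2.892
v -2.532 -3.995 2.824
v -2.148 -4.155 2.543
v -1.87 -4.123 2.126
v -1.775 -3.906 1.684
v -0.666 -2 -2.643
v 0.097 -2.283 -3.146
v -0.897 -3.457 -2.174
v -0.134 -3.74 -2.677
v -0.019 -3.194 -1.9
v 0.124 -2.294 -2.19
v -0.924 -3.446 -3.13
v -0.781 -2.546 -3.42
v -0.062 -3.177 -3.447
v 0.497 -3.021 -2.687
v -1.297 -2.719 -2.633
v -0.738 -2.563 -1.873
f 2 1 4
f 2 4 3
f 4 1 5
f 4 5 3
f 5 1 6
f 5 6 3
f 6 1 7
f 6 7 3
f 7 1 8
f 7 8 3
f 8 1 9
f 8 9 3
f 9 1 10
f 9 10 3
f 10 1 11
f 10 11 3
f 11 1 12
f 11 12 3
f 12 1 13
f 12 13 3
f 13 1 14
f 13 14 3
f 14 1 2
f 14 2 3
f 15 26 20
f 15 20 16
f 15 16 22
f 15 22 25
f 15 25 26
f 16 20 24
f 20 26 19
f 26 25 17
f 25 22 21
f 22 16 23
f 18 24 19
f 18 19 17
f 18 17 21
f 18 21 23
f 18 23 24
f 19 24 20
f 17 19 26
f 21 17 25
f 23 21 22
f 24 23 16



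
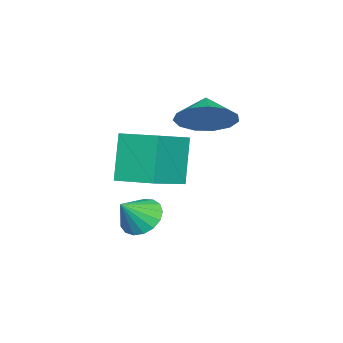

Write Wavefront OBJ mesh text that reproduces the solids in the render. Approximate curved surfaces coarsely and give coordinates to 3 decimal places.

v -1.449 -1.471 -0.669
v -0.843 -1.202 0.171
v -2.191 -1.729 -0.051
v -1.146 -0.705 0.014
v -1.545 -0.451 -0.36
v -1.914 -0.522 -0.832
v -2.134 -0.893 -1.253
v -2.137 -1.449 -1.488
v -1.921 -2.011 -1.463
v -1.556 -2.402 -1.186
v -1.156 -2.498 -0.745
v -0.849 -2.267 -0.28
v -0.732 -1.784 0.062
v 1.131 -2.584 -2.451
v 0.364 -2.702 -0.805
v 1.394 -1.206 -2.229
v 0.627 -1.325 -0.583
v 2.773 -3.015 -1.717
v 2.006 -3.134 -0.071
v 3.036 -1.638 -1.495
v 2.269 -1.756 0.151
v 1.796 -2.504 -3.693
v 2.216 -2.875 -4.235
v 2.524 -2.916 -2.847
v 2.377 -2.54 -4.211
v 2.406 -2.196 -4.069
v 2.295 -1.923 -3.84
v 2.069 -1.783 -3.577
v 1.781 -1.808 -3.341
v 1.496 -1.993 -3.186
v 1.28 -2.295 -3.147
v 1.182 -2.644 -3.233
v 1.225 -2.962 -3.424
v 1.398 -3.175 -3.677
v 1.663 -3.234 -3.934
v 1.958 -3.126 -4.135
f 2 1 4
f 2 4 3
f 4 1 5
f 4 5 3
f 5 1 6
f 5 6 3
f 6 1 7
f 6 7 3
f 7 1 8
f 7 8 3
f 8 1 9
f 8 9 3
f 9 1 10
f 9 10 3
f 10 1 11
f 10 11 3
f 11 1 12
f 11 12 3
f 12 1 13
f 12 13 3
f 13 1 2
f 13 2 3
f 15 17 14
f 18 15 14
f 14 17 16
f 16 18 14
f 15 21 17
f 19 15 18
f 19 21 15
f 17 21 16
f 20 18 16
f 16 21 20
f 20 19 18
f 21 19 20
f 23 22 25
f 23 25 24
f 25 22 26
f 25 26 24
f 26 22 27
f 26 27 24
f 27 22 28
f 27 28 24
f 28 22 29
f 28 29 24
f 29 22 30
f 29 30 24
f 30 22 31
f 30 31 24
f 31 22 32
f 31 32 24
f 32 22 33
f 32 33 24
f 33 22 34
f 33 34 24
f 34 22 35
f 34 35 24
f 35 22 36
f 35 36 24
f 36 22 23
f 36 23 24



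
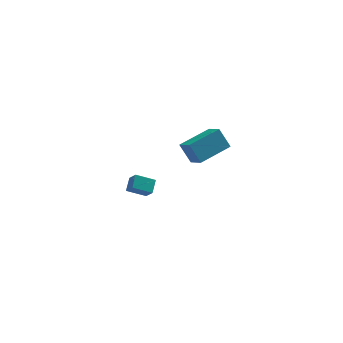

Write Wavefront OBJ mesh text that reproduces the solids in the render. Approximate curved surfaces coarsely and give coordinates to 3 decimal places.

v -0.986 2.302 -4.161
v -2.048 2.169 -3.664
v -0.814 3.014 -3.603
v -1.877 2.881 -3.107
v -0.643 1.759 -3.573
v -1.706 1.626 -3.077
v -0.472 2.471 -3.016
v -1.534 2.338 -2.519
v 0.773 -3.739 3.457
v 1.245 -4.533 3.912
v 2.238 -2.604 3.919
v 2.71 -3.399 4.374
v 1.33 -4.021 2.386
v 1.802 -4.816 2.841
v 2.795 -2.887 2.848
v 3.267 -3.681 3.303
f 2 4 1
f 5 2 1
f 1 4 3
f 3 5 1
f 2 8 4
f 6 2 5
f 6 8 2
f 4 8 3
f 7 5 3
f 3 8 7
f 7 6 5
f 8 6 7
f 10 12 9
f 13 10 9
f 9 12 11
f 11 13 9
f 10 16 12
f 14 10 13
f 14 16 10
f 12 16 11
f 15 13 11
f 11 16 15
f 15 14 13
f 16 14 15



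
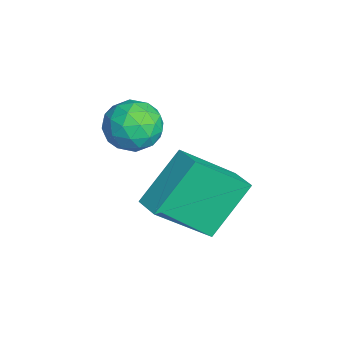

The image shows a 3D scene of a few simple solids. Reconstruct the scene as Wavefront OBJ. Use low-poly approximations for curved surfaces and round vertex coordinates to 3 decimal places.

v 1.854 -0.915 2.378
v 2.219 -2.37 3.746
v 2.59 -0.604 2.512
v 2.955 -2.059 3.88
v 2.545 -1.981 1.06
v 2.91 -3.436 2.428
v 3.281 -1.67 1.194
v 3.646 -3.125 2.562
v 0.686 -2.811 3.527
v 0.989 -3.252 2.864
v -0.529 -3.448 3.396
v -0.226 -3.889 2.733
v 0.068 -4.043 3.518
v 0.819 -3.649 3.599
v -0.359 -3.051 2.661
v 0.392 -2.657 2.742
v 0.343 -3.401 2.33
v 0.607 -4.013 2.859
v -0.147 -2.687 3.401
v 0.117 -3.299 3.93
v 0.944 -2.975 3.207
v -0.484 -3.725 3.053
v -0.311 -3.815 3.514
v -0.133 -4.074 3.125
v 0.844 -3.209 3.639
v 1.022 -3.468 3.249
v 0.481 -3.933 3.633
v -0.562 -3.232 3.011
v -0.384 -3.491 2.621
v 0.593 -2.626 3.135
v 0.771 -2.885 2.746
v -0.021 -2.767 2.627
v 0.743 -3.322 2.503
v 0.029 -3.697 2.426
v -0.05 -3.204 2.384
v 0.391 -2.973 2.432
v 0.898 -3.682 2.814
v 0.184 -4.057 2.737
v 0.357 -4.147 3.198
v 0.798 -3.916 3.246
v 0.518 -3.77 2.5
v 0.276 -2.643 3.523
v -0.438 -3.018 3.446
v -0.338 -2.784 3.014
v 0.103 -2.553 3.062
v 0.431 -3.003 3.834
v -0.283 -3.378 3.757
v 0.069 -3.727 3.828
v 0.51 -3.496 3.876
v -0.058 -2.93 3.76
f 2 4 1
f 5 2 1
f 1 4 3
f 3 5 1
f 2 8 4
f 6 2 5
f 6 8 2
f 4 8 3
f 7 5 3
f 3 8 7
f 7 6 5
f 8 6 7
f 9 46 25
f 46 20 49
f 25 49 14
f 46 49 25
f 9 25 21
f 25 14 26
f 21 26 10
f 25 26 21
f 9 21 30
f 21 10 31
f 30 31 16
f 21 31 30
f 9 30 42
f 30 16 45
f 42 45 19
f 30 45 42
f 9 42 46
f 42 19 50
f 46 50 20
f 42 50 46
f 10 26 37
f 26 14 40
f 37 40 18
f 26 40 37
f 14 49 27
f 49 20 48
f 27 48 13
f 49 48 27
f 20 50 47
f 50 19 43
f 47 43 11
f 50 43 47
f 19 45 44
f 45 16 32
f 44 32 15
f 45 32 44
f 16 31 36
f 31 10 33
f 36 33 17
f 31 33 36
f 12 38 24
f 38 18 39
f 24 39 13
f 38 39 24
f 12 24 22
f 24 13 23
f 22 23 11
f 24 23 22
f 12 22 29
f 22 11 28
f 29 28 15
f 22 28 29
f 12 29 34
f 29 15 35
f 34 35 17
f 29 35 34
f 12 34 38
f 34 17 41
f 38 41 18
f 34 41 38
f 13 39 27
f 39 18 40
f 27 40 14
f 39 40 27
f 11 23 47
f 23 13 48
f 47 48 20
f 23 48 47
f 15 28 44
f 28 11 43
f 44 43 19
f 28 43 44
f 17 35 36
f 35 15 32
f 36 32 16
f 35 32 36
f 18 41 37
f 41 17 33
f 37 33 10
f 41 33 37



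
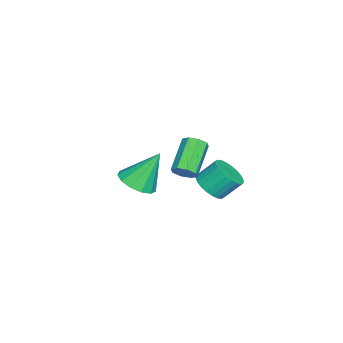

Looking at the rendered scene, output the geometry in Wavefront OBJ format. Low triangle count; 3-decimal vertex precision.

v 0.658 -4.356 -0.922
v 1.304 -4.802 -0.523
v 0.282 -3.504 0.642
v 1.51 -4.386 -0.7
v 1.445 -3.961 -0.947
v 1.13 -3.662 -1.186
v 0.666 -3.583 -1.341
v 0.199 -3.749 -1.363
v -0.122 -4.108 -1.245
v -0.195 -4.546 -1.024
v 0.003 -4.923 -0.771
v 0.409 -5.121 -0.565
v 0.894 -5.075 -0.473
v -2.186 -2.052 -2.665
v -1.72 -2.463 -2.161
v -1.968 -1.698 -1.31
v -2.434 -1.288 -1.815
v -1.515 -2.261 -2.283
v -1.763 -1.497 -1.432
v -1.413 -2.027 -2.463
v -1.66 -1.263 -1.612
v -1.428 -1.798 -2.673
v -1.675 -1.033 -1.823
v -1.558 -1.607 -2.883
v -1.806 -0.842 -2.032
v -1.785 -1.483 -3.059
v -2.032 -0.719 -2.209
v -2.072 -1.447 -3.176
v -2.319 -0.683 -2.325
v -2.377 -1.502 -3.215
v -2.624 -0.738 -2.364
v -2.652 -1.642 -3.17
v -2.9 -0.877 -2.319
v -2.857 -1.843 -3.048
v -3.105 -1.079 -2.197
v -2.96 -2.077 -2.868
v -3.207 -1.313 -2.017
v -2.945 -2.307 -2.657
v -3.192 -1.542 -1.807
v -2.814 -2.498 -2.448
v -3.062 -1.733 -1.597
v -2.588 -2.621 -2.271
v -2.835 -1.857 -1.421
v -2.301 -2.657 -2.155
v -2.548 -1.893 -1.304
v -1.996 -2.602 -2.116
v -2.243 -1.838 -1.265
v 3.099 -1.841 1.555
v 3.366 -2.047 1.963
v 2.069 -1.925 2.874
v 1.801 -1.719 2.465
v 3.394 -1.643 1.948
v 2.096 -1.521 2.859
v 3.248 -1.354 1.702
v 1.951 -1.233 2.613
v 3.015 -1.351 1.37
v 1.718 -1.229 2.281
v 2.831 -1.635 1.146
v 1.534 -1.513 2.057
v 2.804 -2.039 1.161
v 1.506 -1.917 2.072
v 2.949 -2.327 1.407
v 1.652 -2.206 2.318
v 3.182 -2.331 1.739
v 1.885 -2.209 2.65
f 2 1 4
f 2 4 3
f 4 1 5
f 4 5 3
f 5 1 6
f 5 6 3
f 6 1 7
f 6 7 3
f 7 1 8
f 7 8 3
f 8 1 9
f 8 9 3
f 9 1 10
f 9 10 3
f 10 1 11
f 10 11 3
f 11 1 12
f 11 12 3
f 12 1 13
f 12 13 3
f 13 1 2
f 13 2 3
f 15 14 18
f 15 18 16
f 16 18 19
f 16 19 17
f 18 14 20
f 18 20 19
f 19 20 21
f 19 21 17
f 20 14 22
f 20 22 21
f 21 22 23
f 21 23 17
f 22 14 24
f 22 24 23
f 23 24 25
f 23 25 17
f 24 14 26
f 24 26 25
f 25 26 27
f 25 27 17
f 26 14 28
f 26 28 27
f 27 28 29
f 27 29 17
f 28 14 30
f 28 30 29
f 29 30 31
f 29 31 17
f 30 14 32
f 30 32 31
f 31 32 33
f 31 33 17
f 32 14 34
f 32 34 33
f 33 34 35
f 33 35 17
f 34 14 36
f 34 36 35
f 35 36 37
f 35 37 17
f 36 14 38
f 36 38 37
f 37 38 39
f 37 39 17
f 38 14 40
f 38 40 39
f 39 40 41
f 39 41 17
f 40 14 42
f 40 42 41
f 41 42 43
f 41 43 17
f 42 14 44
f 42 44 43
f 43 44 45
f 43 45 17
f 44 14 46
f 44 46 45
f 45 46 47
f 45 47 17
f 46 14 15
f 46 15 47
f 47 15 16
f 47 16 17
f 49 48 52
f 49 52 50
f 50 52 53
f 50 53 51
f 52 48 54
f 52 54 53
f 53 54 55
f 53 55 51
f 54 48 56
f 54 56 55
f 55 56 57
f 55 57 51
f 56 48 58
f 56 58 57
f 57 58 59
f 57 59 51
f 58 48 60
f 58 60 59
f 59 60 61
f 59 61 51
f 60 48 62
f 60 62 61
f 61 62 63
f 61 63 51
f 62 48 64
f 62 64 63
f 63 64 65
f 63 65 51
f 64 48 49
f 64 49 65
f 65 49 50
f 65 50 51



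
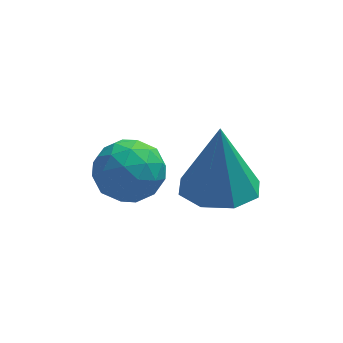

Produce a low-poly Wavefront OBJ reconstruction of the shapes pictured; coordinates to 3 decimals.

v -1.299 -1.921 -2.42
v -0.619 -1.553 -1.992
v -0.421 -2.907 -2.968
v 0.259 -2.539 -2.54
v -0.374 -2.958 -2.087
v -0.916 -2.349 -1.749
v -0.124 -2.111 -3.211
v -0.666 -1.502 -2.873
v 0.107 -1.671 -2.481
v -0.048 -2.194 -1.786
v -0.992 -2.266 -3.174
v -1.147 -2.789 -2.479
v -1.036 -1.651 -2.158
v -0.004 -2.809 -2.802
v -0.376 -3.056 -2.536
v 0.024 -2.84 -2.284
v -1.211 -2.118 -2.015
v -0.811 -1.902 -1.764
v -0.667 -2.728 -1.819
v -0.229 -2.558 -3.196
v 0.171 -2.342 -2.945
v -1.064 -1.62 -2.676
v -0.664 -1.404 -2.424
v -0.373 -1.732 -3.141
v -0.21 -1.504 -2.194
v 0.306 -2.083 -2.516
v 0.082 -1.832 -2.91
v -0.237 -1.474 -2.712
v -0.301 -1.811 -1.786
v 0.215 -2.391 -2.107
v -0.156 -2.637 -1.841
v -0.475 -2.279 -1.643
v 0.126 -1.88 -2.073
v -1.255 -2.069 -2.853
v -0.739 -2.649 -3.174
v -0.565 -2.181 -3.317
v -0.884 -1.823 -3.119
v -1.346 -2.377 -2.444
v -0.83 -2.956 -2.766
v -0.803 -2.986 -2.248
v -1.122 -2.628 -2.05
v -1.166 -2.58 -2.887
v 1.411 -2.94 -2.564
v 2.215 -3.422 -2.49
v 1.449 -2.6 -0.756
v 2.324 -2.724 -2.624
v 1.898 -2.152 -2.722
v 1.187 -2.042 -2.728
v 0.608 -2.459 -2.638
v 0.499 -3.157 -2.504
v 0.924 -3.728 -2.405
v 1.635 -3.838 -2.399
f 1 38 17
f 38 12 41
f 17 41 6
f 38 41 17
f 1 17 13
f 17 6 18
f 13 18 2
f 17 18 13
f 1 13 22
f 13 2 23
f 22 23 8
f 13 23 22
f 1 22 34
f 22 8 37
f 34 37 11
f 22 37 34
f 1 34 38
f 34 11 42
f 38 42 12
f 34 42 38
f 2 18 29
f 18 6 32
f 29 32 10
f 18 32 29
f 6 41 19
f 41 12 40
f 19 40 5
f 41 40 19
f 12 42 39
f 42 11 35
f 39 35 3
f 42 35 39
f 11 37 36
f 37 8 24
f 36 24 7
f 37 24 36
f 8 23 28
f 23 2 25
f 28 25 9
f 23 25 28
f 4 30 16
f 30 10 31
f 16 31 5
f 30 31 16
f 4 16 14
f 16 5 15
f 14 15 3
f 16 15 14
f 4 14 21
f 14 3 20
f 21 20 7
f 14 20 21
f 4 21 26
f 21 7 27
f 26 27 9
f 21 27 26
f 4 26 30
f 26 9 33
f 30 33 10
f 26 33 30
f 5 31 19
f 31 10 32
f 19 32 6
f 31 32 19
f 3 15 39
f 15 5 40
f 39 40 12
f 15 40 39
f 7 20 36
f 20 3 35
f 36 35 11
f 20 35 36
f 9 27 28
f 27 7 24
f 28 24 8
f 27 24 28
f 10 33 29
f 33 9 25
f 29 25 2
f 33 25 29
f 44 43 46
f 44 46 45
f 46 43 47
f 46 47 45
f 47 43 48
f 47 48 45
f 48 43 49
f 48 49 45
f 49 43 50
f 49 50 45
f 50 43 51
f 50 51 45
f 51 43 52
f 51 52 45
f 52 43 44
f 52 44 45



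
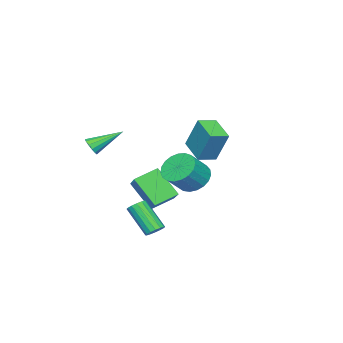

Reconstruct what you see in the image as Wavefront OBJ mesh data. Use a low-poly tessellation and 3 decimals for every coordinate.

v -1.096 1.488 2.69
v -0.95 2.284 4.508
v -0.207 2.69 2.092
v -0.062 3.486 3.91
v -0.198 0.914 2.87
v -0.053 1.71 4.688
v 0.69 2.116 2.272
v 0.836 2.912 4.09
v 0.616 -0.403 -3.389
v 1.029 -0.146 -3.072
v 0.696 -1.46 -1.574
v 0.284 -1.717 -1.891
v 0.775 -0.002 -3.001
v 0.443 -1.316 -1.504
v 0.479 0.035 -3.035
v 0.147 -1.279 -1.537
v 0.22 -0.045 -3.163
v -0.113 -1.359 -1.665
v 0.067 -0.221 -3.351
v -0.266 -1.536 -1.854
v 0.061 -0.446 -3.55
v -0.272 -1.761 -2.053
v 0.204 -0.66 -3.706
v -0.129 -1.974 -2.208
v 0.457 -0.804 -3.776
v 0.125 -2.118 -2.279
v 0.753 -0.841 -3.743
v 0.421 -2.155 -2.245
v 1.013 -0.761 -3.615
v 0.68 -2.075 -2.117
v 1.166 -0.584 -3.426
v 0.833 -1.899 -1.929
v 1.172 -0.359 -3.227
v 0.839 -1.674 -1.73
v -5.108 -3.768 -1.923
v -3.731 -2.716 -0.867
v -4.931 -2.385 -3.533
v -3.554 -1.332 -2.477
v -4.006 -4.608 -2.523
v -2.629 -3.555 -1.467
v -3.829 -3.224 -4.133
v -2.452 -2.172 -3.077
v 0.572 -4.264 1.923
v 1.062 -3.923 1.982
v -0.472 -2.936 2.917
v 0.912 -3.826 1.695
v 0.654 -3.868 1.48
v 0.37 -4.036 1.406
v 0.15 -4.276 1.496
v 0.064 -4.513 1.722
v 0.139 -4.67 2.011
v 0.351 -4.699 2.273
v 0.634 -4.59 2.423
v 0.897 -4.377 2.415
v 1.056 -4.129 2.25
v -2.872 -0.042 -0.721
v -2.18 -0.283 -1.501
v -1.055 -0.618 -0.398
v -1.748 -0.378 0.381
v -2.106 0.153 -1.443
v -0.982 -0.183 -0.34
v -2.166 0.554 -1.26
v -1.041 0.218 -0.158
v -2.347 0.852 -0.984
v -1.223 0.517 0.118
v -2.619 0.996 -0.663
v -1.495 0.66 0.439
v -2.935 0.96 -0.352
v -1.811 0.624 0.751
v -3.24 0.751 -0.104
v -2.116 0.415 0.998
v -3.482 0.405 0.036
v -2.357 0.069 1.139
v -3.618 -0.019 0.046
v -2.493 -0.354 1.149
v -3.625 -0.446 -0.077
v -2.5 -0.782 1.026
v -3.502 -0.804 -0.311
v -2.377 -1.14 0.791
v -3.27 -1.03 -0.616
v -2.146 -1.366 0.486
v -2.969 -1.085 -0.94
v -1.845 -1.421 0.163
v -2.652 -0.96 -1.225
v -1.527 -1.296 -0.123
v -2.372 -0.676 -1.424
v -1.248 -1.012 -0.321
f 2 4 1
f 5 2 1
f 1 4 3
f 3 5 1
f 2 8 4
f 6 2 5
f 6 8 2
f 4 8 3
f 7 5 3
f 3 8 7
f 7 6 5
f 8 6 7
f 10 9 13
f 10 13 11
f 11 13 14
f 11 14 12
f 13 9 15
f 13 15 14
f 14 15 16
f 14 16 12
f 15 9 17
f 15 17 16
f 16 17 18
f 16 18 12
f 17 9 19
f 17 19 18
f 18 19 20
f 18 20 12
f 19 9 21
f 19 21 20
f 20 21 22
f 20 22 12
f 21 9 23
f 21 23 22
f 22 23 24
f 22 24 12
f 23 9 25
f 23 25 24
f 24 25 26
f 24 26 12
f 25 9 27
f 25 27 26
f 26 27 28
f 26 28 12
f 27 9 29
f 27 29 28
f 28 29 30
f 28 30 12
f 29 9 31
f 29 31 30
f 30 31 32
f 30 32 12
f 31 9 33
f 31 33 32
f 32 33 34
f 32 34 12
f 33 9 10
f 33 10 34
f 34 10 11
f 34 11 12
f 36 38 35
f 39 36 35
f 35 38 37
f 37 39 35
f 36 42 38
f 40 36 39
f 40 42 36
f 38 42 37
f 41 39 37
f 37 42 41
f 41 40 39
f 42 40 41
f 44 43 46
f 44 46 45
f 46 43 47
f 46 47 45
f 47 43 48
f 47 48 45
f 48 43 49
f 48 49 45
f 49 43 50
f 49 50 45
f 50 43 51
f 50 51 45
f 51 43 52
f 51 52 45
f 52 43 53
f 52 53 45
f 53 43 54
f 53 54 45
f 54 43 55
f 54 55 45
f 55 43 44
f 55 44 45
f 57 56 60
f 57 60 58
f 58 60 61
f 58 61 59
f 60 56 62
f 60 62 61
f 61 62 63
f 61 63 59
f 62 56 64
f 62 64 63
f 63 64 65
f 63 65 59
f 64 56 66
f 64 66 65
f 65 66 67
f 65 67 59
f 66 56 68
f 66 68 67
f 67 68 69
f 67 69 59
f 68 56 70
f 68 70 69
f 69 70 71
f 69 71 59
f 70 56 72
f 70 72 71
f 71 72 73
f 71 73 59
f 72 56 74
f 72 74 73
f 73 74 75
f 73 75 59
f 74 56 76
f 74 76 75
f 75 76 77
f 75 77 59
f 76 56 78
f 76 78 77
f 77 78 79
f 77 79 59
f 78 56 80
f 78 80 79
f 79 80 81
f 79 81 59
f 80 56 82
f 80 82 81
f 81 82 83
f 81 83 59
f 82 56 84
f 82 84 83
f 83 84 85
f 83 85 59
f 84 56 86
f 84 86 85
f 85 86 87
f 85 87 59
f 86 56 57
f 86 57 87
f 87 57 58
f 87 58 59



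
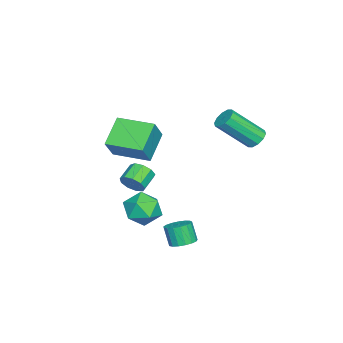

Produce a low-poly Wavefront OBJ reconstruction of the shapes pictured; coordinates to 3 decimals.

v -0.889 -2.522 -2.583
v -0.557 -2.389 -2.005
v -1.459 -2.166 -1.538
v -1.791 -2.298 -2.117
v -0.593 -2.002 -2.26
v -1.495 -1.779 -1.793
v -0.768 -1.858 -2.666
v -1.67 -1.635 -2.2
v -0.999 -2.024 -3.034
v -1.901 -1.801 -2.567
v -1.179 -2.424 -3.191
v -2.081 -2.201 -2.724
v -1.223 -2.869 -3.063
v -2.125 -2.646 -2.596
v -1.111 -3.151 -2.711
v -2.013 -2.928 -2.244
v -0.895 -3.139 -2.3
v -1.797 -2.916 -1.833
v -0.676 -2.838 -2.021
v -1.578 -2.615 -1.554
v -1.243 3.349 1.289
v -0.694 3.302 1.027
v -0.128 1.884 2.469
v -0.677 1.931 2.731
v -0.676 3.574 1.287
v -0.11 2.156 2.729
v -0.874 3.76 1.548
v -0.308 2.342 2.99
v -1.214 3.789 1.71
v -0.647 2.371 3.152
v -1.564 3.65 1.711
v -0.998 2.232 3.153
v -1.792 3.396 1.551
v -1.226 1.978 2.993
v -1.81 3.124 1.291
v -1.244 1.706 2.733
v -1.612 2.938 1.03
v -1.046 1.52 2.472
v -1.273 2.909 0.868
v -0.706 1.491 2.31
v -0.922 3.048 0.867
v -0.356 1.63 2.309
v 2.975 1.137 -3.487
v 3.374 0.616 -3.563
v 3.123 0.282 -2.589
v 2.725 0.803 -2.513
v 3.562 0.837 -3.439
v 3.311 0.504 -2.464
v 3.615 1.127 -3.326
v 3.364 0.794 -2.351
v 3.522 1.42 -3.249
v 3.271 1.086 -2.275
v 3.304 1.647 -3.228
v 3.053 1.313 -2.253
v 3.011 1.757 -3.266
v 2.76 1.424 -2.291
v 2.709 1.726 -3.354
v 2.458 1.392 -2.38
v 2.469 1.559 -3.473
v 2.218 1.226 -2.499
v 2.344 1.296 -3.595
v 2.093 0.962 -2.621
v 2.364 0.996 -3.693
v 2.113 0.662 -2.718
v 2.525 0.728 -3.743
v 2.274 0.395 -2.769
v 2.788 0.554 -3.735
v 2.537 0.221 -2.761
v 3.095 0.514 -3.67
v 2.844 0.18 -2.695
v 0.098 -0.993 -2.742
v 0.972 -0.682 -2.294
v 0.948 -2.138 -3.606
v 1.822 -1.827 -3.158
v 1.105 -2.315 -2.603
v 0.579 -1.607 -2.069
v 1.341 -1.213 -3.831
v 0.815 -0.505 -3.297
v 1.74 -0.818 -2.968
v 1.595 -1.499 -2.209
v 0.325 -1.321 -3.691
v 0.18 -2.002 -2.932
v -1.802 -3.779 -1.255
v -3.193 -3.626 -0.187
v -1.601 -1.849 -1.269
v -2.992 -1.697 -0.202
v -0.908 -3.863 -0.078
v -2.299 -3.711 0.989
v -0.707 -1.934 -0.093
v -2.098 -1.781 0.975
f 2 1 5
f 2 5 3
f 3 5 6
f 3 6 4
f 5 1 7
f 5 7 6
f 6 7 8
f 6 8 4
f 7 1 9
f 7 9 8
f 8 9 10
f 8 10 4
f 9 1 11
f 9 11 10
f 10 11 12
f 10 12 4
f 11 1 13
f 11 13 12
f 12 13 14
f 12 14 4
f 13 1 15
f 13 15 14
f 14 15 16
f 14 16 4
f 15 1 17
f 15 17 16
f 16 17 18
f 16 18 4
f 17 1 19
f 17 19 18
f 18 19 20
f 18 20 4
f 19 1 2
f 19 2 20
f 20 2 3
f 20 3 4
f 22 21 25
f 22 25 23
f 23 25 26
f 23 26 24
f 25 21 27
f 25 27 26
f 26 27 28
f 26 28 24
f 27 21 29
f 27 29 28
f 28 29 30
f 28 30 24
f 29 21 31
f 29 31 30
f 30 31 32
f 30 32 24
f 31 21 33
f 31 33 32
f 32 33 34
f 32 34 24
f 33 21 35
f 33 35 34
f 34 35 36
f 34 36 24
f 35 21 37
f 35 37 36
f 36 37 38
f 36 38 24
f 37 21 39
f 37 39 38
f 38 39 40
f 38 40 24
f 39 21 41
f 39 41 40
f 40 41 42
f 40 42 24
f 41 21 22
f 41 22 42
f 42 22 23
f 42 23 24
f 44 43 47
f 44 47 45
f 45 47 48
f 45 48 46
f 47 43 49
f 47 49 48
f 48 49 50
f 48 50 46
f 49 43 51
f 49 51 50
f 50 51 52
f 50 52 46
f 51 43 53
f 51 53 52
f 52 53 54
f 52 54 46
f 53 43 55
f 53 55 54
f 54 55 56
f 54 56 46
f 55 43 57
f 55 57 56
f 56 57 58
f 56 58 46
f 57 43 59
f 57 59 58
f 58 59 60
f 58 60 46
f 59 43 61
f 59 61 60
f 60 61 62
f 60 62 46
f 61 43 63
f 61 63 62
f 62 63 64
f 62 64 46
f 63 43 65
f 63 65 64
f 64 65 66
f 64 66 46
f 65 43 67
f 65 67 66
f 66 67 68
f 66 68 46
f 67 43 69
f 67 69 68
f 68 69 70
f 68 70 46
f 69 43 44
f 69 44 70
f 70 44 45
f 70 45 46
f 71 82 76
f 71 76 72
f 71 72 78
f 71 78 81
f 71 81 82
f 72 76 80
f 76 82 75
f 82 81 73
f 81 78 77
f 78 72 79
f 74 80 75
f 74 75 73
f 74 73 77
f 74 77 79
f 74 79 80
f 75 80 76
f 73 75 82
f 77 73 81
f 79 77 78
f 80 79 72
f 84 86 83
f 87 84 83
f 83 86 85
f 85 87 83
f 84 90 86
f 88 84 87
f 88 90 84
f 86 90 85
f 89 87 85
f 85 90 89
f 89 88 87
f 90 88 89



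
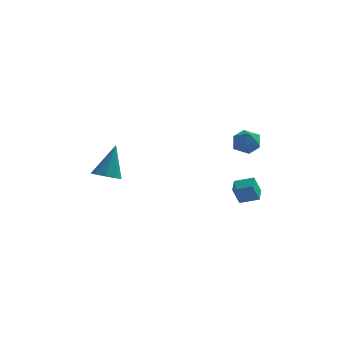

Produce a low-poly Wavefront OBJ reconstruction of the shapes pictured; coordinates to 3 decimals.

v 2.6 1.529 -2.724
v 2.283 1.319 -1.821
v 2.62 2.375 -2.52
v 2.302 2.165 -1.617
v 3.518 1.435 -2.423
v 3.2 1.225 -1.52
v 3.537 2.281 -2.219
v 3.22 2.071 -1.316
v -3.346 0.358 -0.799
v -2.897 0.811 -1.112
v -2.994 1.142 0.839
v -3.406 1.001 -1.094
v -3.879 0.815 -0.903
v -4.04 0.361 -0.652
v -3.794 -0.095 -0.487
v -3.286 -0.285 -0.505
v -2.812 -0.099 -0.695
v -2.651 0.355 -0.947
v 3.044 1.735 1.265
v 3.485 1.297 1.698
v 2.355 0.763 0.982
v 2.796 0.325 1.415
v 2.348 0.844 1.735
v 2.773 1.445 1.91
v 3.067 0.615 0.77
v 3.492 1.216 0.945
v 3.499 0.605 1.392
v 3.054 0.746 1.988
v 2.786 1.314 0.692
v 2.341 1.455 1.288
f 2 4 1
f 5 2 1
f 1 4 3
f 3 5 1
f 2 8 4
f 6 2 5
f 6 8 2
f 4 8 3
f 7 5 3
f 3 8 7
f 7 6 5
f 8 6 7
f 10 9 12
f 10 12 11
f 12 9 13
f 12 13 11
f 13 9 14
f 13 14 11
f 14 9 15
f 14 15 11
f 15 9 16
f 15 16 11
f 16 9 17
f 16 17 11
f 17 9 18
f 17 18 11
f 18 9 10
f 18 10 11
f 19 30 24
f 19 24 20
f 19 20 26
f 19 26 29
f 19 29 30
f 20 24 28
f 24 30 23
f 30 29 21
f 29 26 25
f 26 20 27
f 22 28 23
f 22 23 21
f 22 21 25
f 22 25 27
f 22 27 28
f 23 28 24
f 21 23 30
f 25 21 29
f 27 25 26
f 28 27 20



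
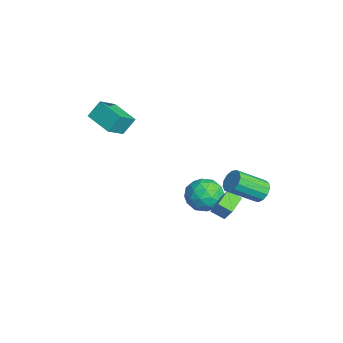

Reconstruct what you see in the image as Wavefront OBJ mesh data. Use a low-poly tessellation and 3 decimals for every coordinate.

v -0.141 1.735 -2.701
v 0.536 1.689 -1.7
v 0.444 -0.069 -3.18
v 1.121 -0.115 -2.179
v -0.085 -0.124 -2.094
v -0.447 0.992 -1.798
v 1.427 0.628 -3.082
v 1.065 1.744 -2.786
v 1.505 1.005 -1.936
v 0.57 0.54 -1.325
v 0.41 1.08 -3.555
v -0.525 0.615 -2.944
v 0.146 1.871 -2.159
v 0.834 -0.251 -2.721
v 0.125 -0.256 -2.671
v 0.523 -0.283 -2.083
v -0.431 1.461 -2.216
v -0.033 1.434 -1.628
v -0.399 0.368 -1.859
v 1.013 0.186 -3.252
v 1.411 0.159 -2.664
v 0.457 1.903 -2.797
v 0.855 1.876 -2.209
v 1.379 1.252 -3.021
v 1.114 1.441 -1.709
v 1.457 0.381 -1.99
v 1.637 0.818 -2.521
v 1.425 1.473 -2.347
v 0.564 1.168 -1.35
v 0.908 0.108 -1.631
v 0.199 0.103 -1.581
v -0.013 0.758 -1.407
v 1.134 0.766 -1.488
v 0.072 1.512 -3.249
v 0.416 0.452 -3.53
v 0.993 0.862 -3.473
v 0.781 1.517 -3.299
v -0.477 1.239 -2.89
v -0.134 0.179 -3.171
v -0.445 0.147 -2.533
v -0.657 0.802 -2.359
v -0.154 0.854 -3.392
v -3.673 -5.087 2.167
v -3.873 -4.331 3.167
v -4.493 -4.103 1.259
v -4.693 -3.347 2.26
v -2.147 -4.173 1.78
v -2.347 -3.417 2.781
v -2.967 -3.189 0.873
v -3.167 -2.433 1.873
v 2.681 0.701 -2.164
v 1.789 1.436 -1.807
v 3.088 1.404 -2.595
v 2.196 2.139 -2.239
v 3.344 0.981 -1.081
v 2.452 1.716 -0.725
v 3.751 1.684 -1.513
v 2.859 2.419 -1.156
v 3.805 3.245 0.007
v 4.238 3.625 0.503
v 4.348 1.956 1.688
v 3.915 1.575 1.193
v 3.832 3.685 0.626
v 3.943 2.016 1.811
v 3.417 3.606 0.553
v 3.528 1.937 1.738
v 3.126 3.412 0.306
v 3.237 1.743 1.491
v 3.05 3.164 -0.035
v 3.161 1.495 1.15
v 3.214 2.942 -0.363
v 3.324 1.273 0.822
v 3.565 2.817 -0.573
v 3.676 1.147 0.612
v 3.992 2.827 -0.599
v 4.103 1.157 0.586
v 4.36 2.969 -0.432
v 4.471 1.3 0.753
v 4.551 3.199 -0.126
v 4.662 1.53 1.059
v 4.506 3.444 0.223
v 4.617 1.775 1.408
f 1 38 17
f 38 12 41
f 17 41 6
f 38 41 17
f 1 17 13
f 17 6 18
f 13 18 2
f 17 18 13
f 1 13 22
f 13 2 23
f 22 23 8
f 13 23 22
f 1 22 34
f 22 8 37
f 34 37 11
f 22 37 34
f 1 34 38
f 34 11 42
f 38 42 12
f 34 42 38
f 2 18 29
f 18 6 32
f 29 32 10
f 18 32 29
f 6 41 19
f 41 12 40
f 19 40 5
f 41 40 19
f 12 42 39
f 42 11 35
f 39 35 3
f 42 35 39
f 11 37 36
f 37 8 24
f 36 24 7
f 37 24 36
f 8 23 28
f 23 2 25
f 28 25 9
f 23 25 28
f 4 30 16
f 30 10 31
f 16 31 5
f 30 31 16
f 4 16 14
f 16 5 15
f 14 15 3
f 16 15 14
f 4 14 21
f 14 3 20
f 21 20 7
f 14 20 21
f 4 21 26
f 21 7 27
f 26 27 9
f 21 27 26
f 4 26 30
f 26 9 33
f 30 33 10
f 26 33 30
f 5 31 19
f 31 10 32
f 19 32 6
f 31 32 19
f 3 15 39
f 15 5 40
f 39 40 12
f 15 40 39
f 7 20 36
f 20 3 35
f 36 35 11
f 20 35 36
f 9 27 28
f 27 7 24
f 28 24 8
f 27 24 28
f 10 33 29
f 33 9 25
f 29 25 2
f 33 25 29
f 44 46 43
f 47 44 43
f 43 46 45
f 45 47 43
f 44 50 46
f 48 44 47
f 48 50 44
f 46 50 45
f 49 47 45
f 45 50 49
f 49 48 47
f 50 48 49
f 52 54 51
f 55 52 51
f 51 54 53
f 53 55 51
f 52 58 54
f 56 52 55
f 56 58 52
f 54 58 53
f 57 55 53
f 53 58 57
f 57 56 55
f 58 56 57
f 60 59 63
f 60 63 61
f 61 63 64
f 61 64 62
f 63 59 65
f 63 65 64
f 64 65 66
f 64 66 62
f 65 59 67
f 65 67 66
f 66 67 68
f 66 68 62
f 67 59 69
f 67 69 68
f 68 69 70
f 68 70 62
f 69 59 71
f 69 71 70
f 70 71 72
f 70 72 62
f 71 59 73
f 71 73 72
f 72 73 74
f 72 74 62
f 73 59 75
f 73 75 74
f 74 75 76
f 74 76 62
f 75 59 77
f 75 77 76
f 76 77 78
f 76 78 62
f 77 59 79
f 77 79 78
f 78 79 80
f 78 80 62
f 79 59 81
f 79 81 80
f 80 81 82
f 80 82 62
f 81 59 60
f 81 60 82
f 82 60 61
f 82 61 62

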